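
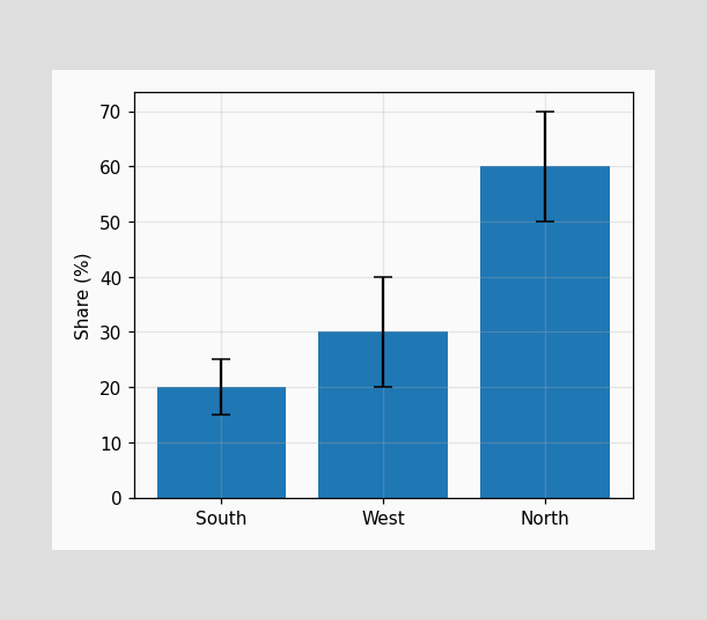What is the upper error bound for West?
40%

The West bar's upper whisker reaches 40%.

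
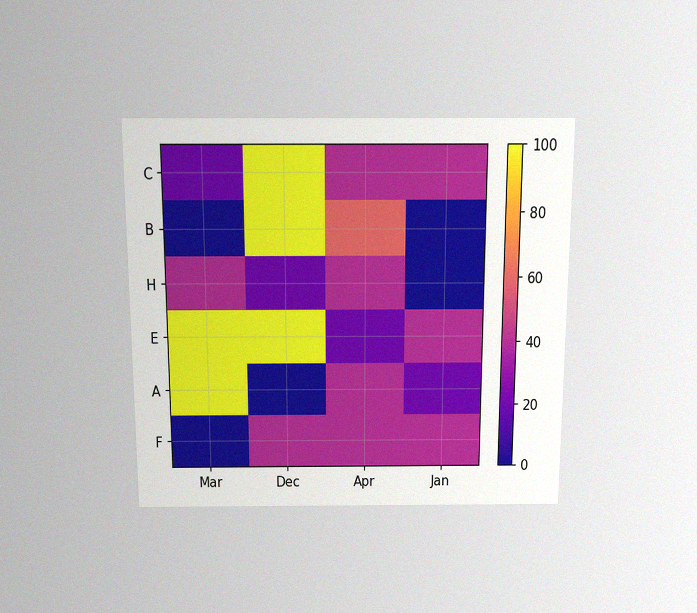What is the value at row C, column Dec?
The chart is viewed slightly from above, with some photo noise. Matching cell (C, Dec) against the colorbar gives 100.

100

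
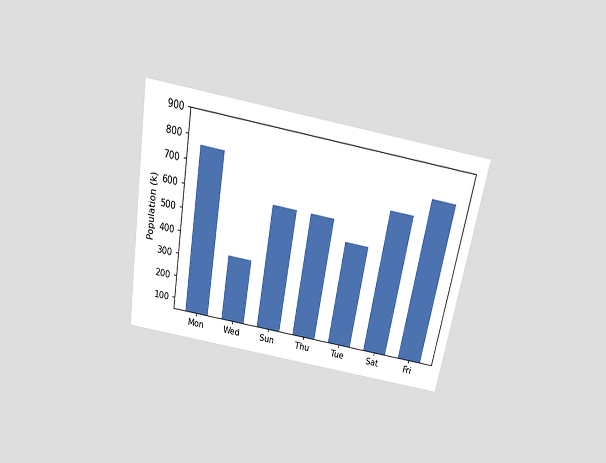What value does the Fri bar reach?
765k

The chart is tilted about 10° clockwise and viewed slightly from above. Reading along the chart's y-axis, the Fri bar reaches 765k.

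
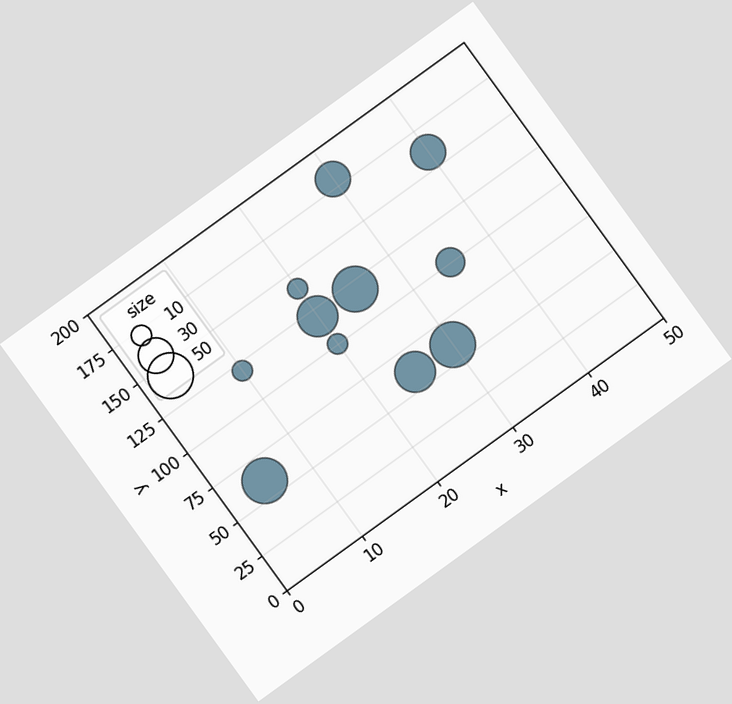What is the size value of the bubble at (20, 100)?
10

The chart is tilted about 36° counter-clockwise. Matching the bubble at (20, 100) against the size legend gives 10.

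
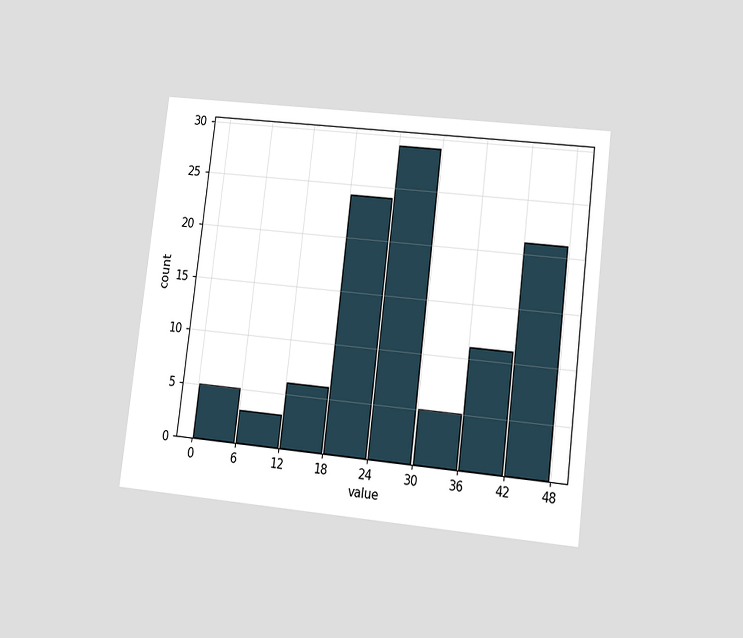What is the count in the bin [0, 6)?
5

The chart is tilted about 7° clockwise and viewed at a slight angle. The [0, 6) bin has height 5.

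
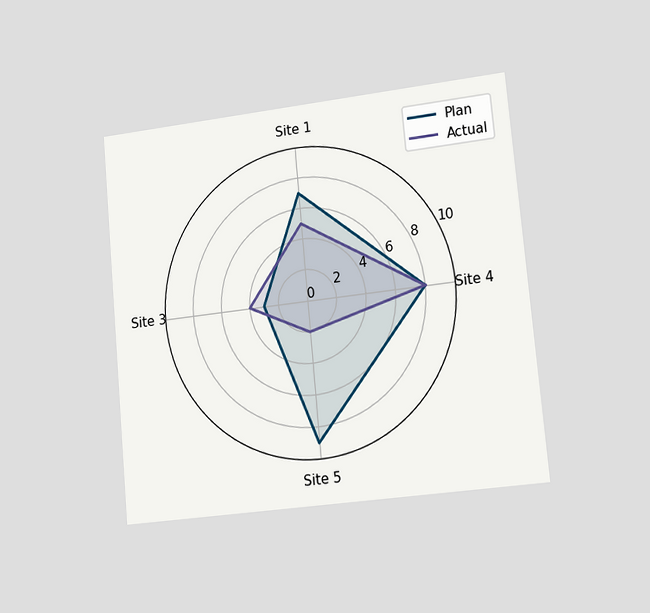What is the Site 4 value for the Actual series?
8

The chart is tilted about 5° counter-clockwise and viewed slightly from the right. On the Site 4 axis, Actual reaches 8.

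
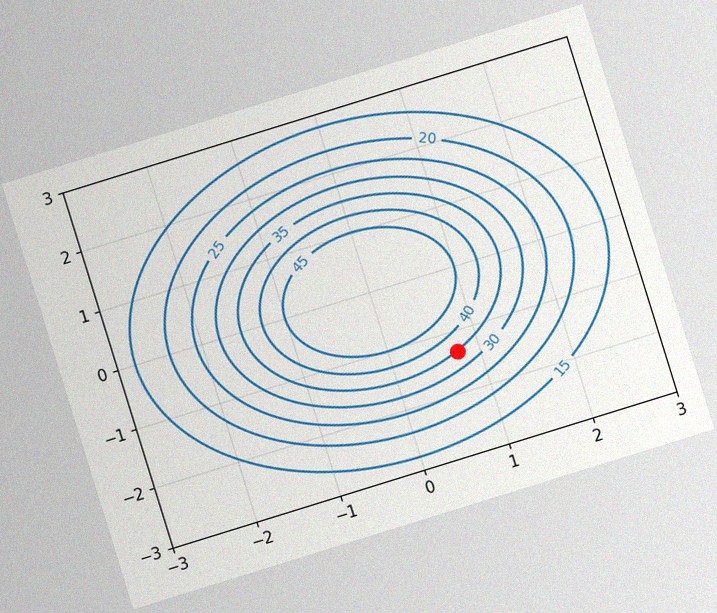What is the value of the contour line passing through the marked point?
The chart is tilted about 17° counter-clockwise, with some photo noise. The marked point sits on the contour labelled 35.

35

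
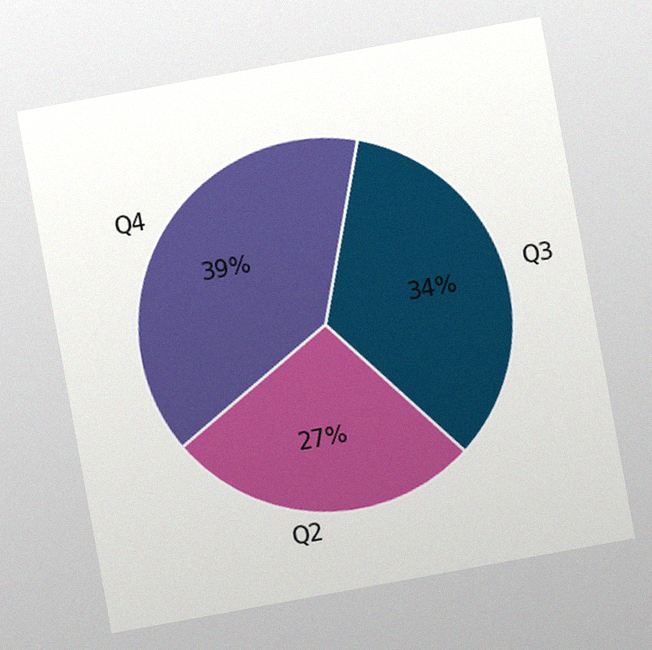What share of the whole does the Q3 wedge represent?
34%

The chart is tilted about 10° counter-clockwise, with some photo noise. The Q3 slice takes up 34% of the pie.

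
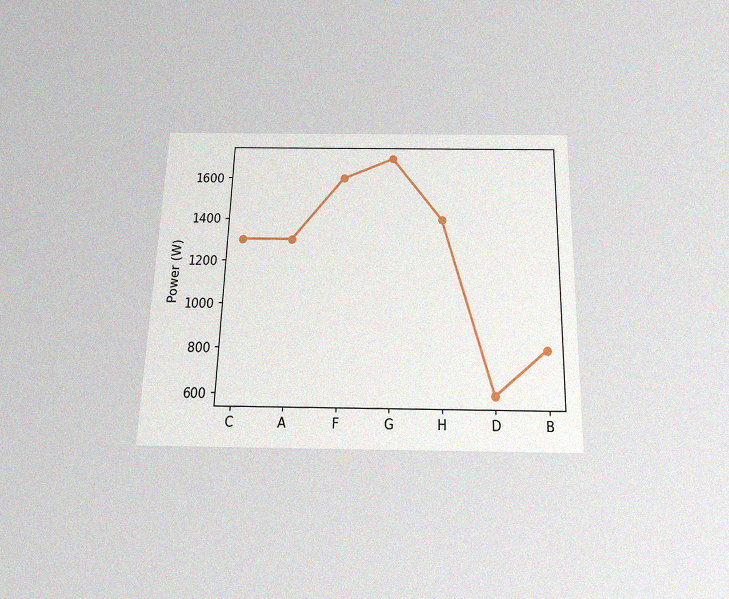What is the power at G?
1700W

The chart is viewed slightly from below, with some photo noise. At G, the line is at 1700W.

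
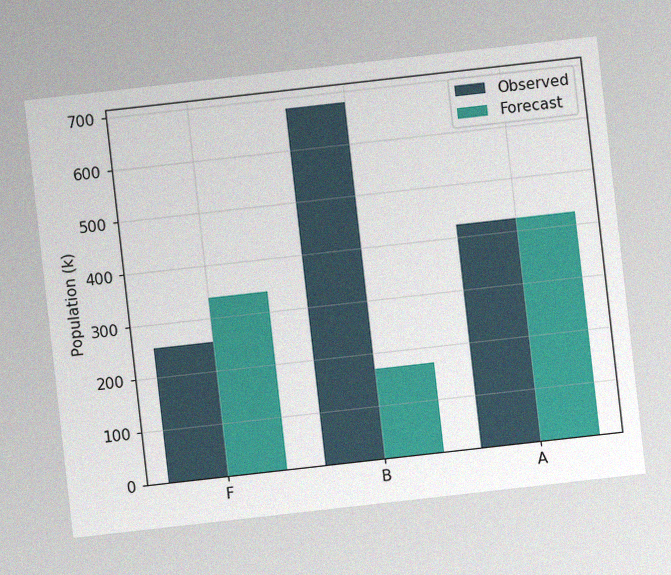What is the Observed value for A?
425k

The chart is tilted about 6° counter-clockwise, with some photo noise. The Observed bar at A reaches 425k on the y-axis.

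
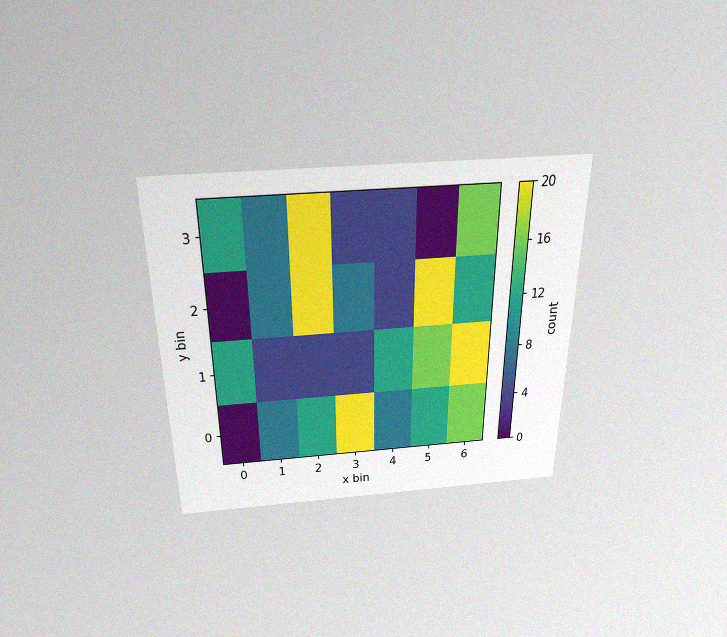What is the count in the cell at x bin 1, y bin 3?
The chart is viewed slightly from above, with some photo noise. Matching the cell (1, 3) against the colorbar gives 8.

8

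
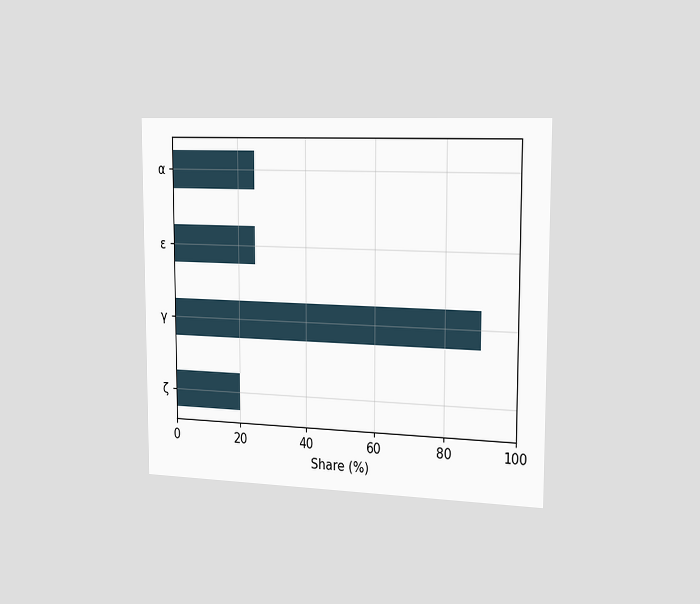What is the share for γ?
The chart is viewed slightly from the right. Reading along the chart's x-axis, the γ bar reaches 90%.

90%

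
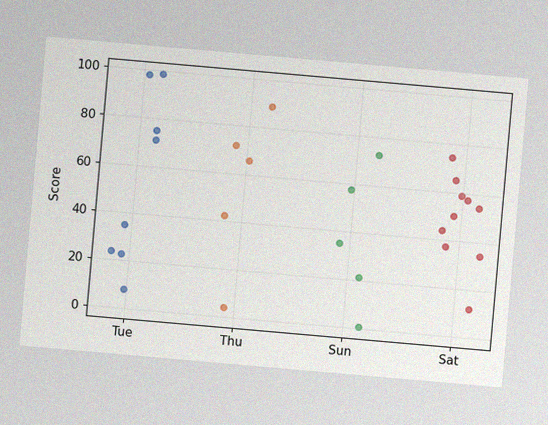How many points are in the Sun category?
5

The chart is tilted about 5° clockwise, with some photo noise. Counting the markers in the Sun column gives 5.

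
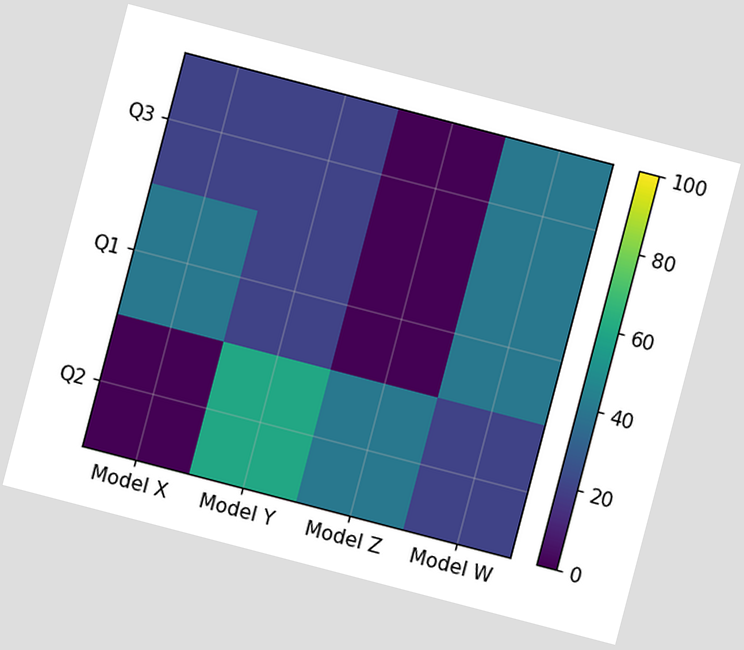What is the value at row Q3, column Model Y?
20

The chart is tilted about 15° clockwise. Matching cell (Q3, Model Y) against the colorbar gives 20.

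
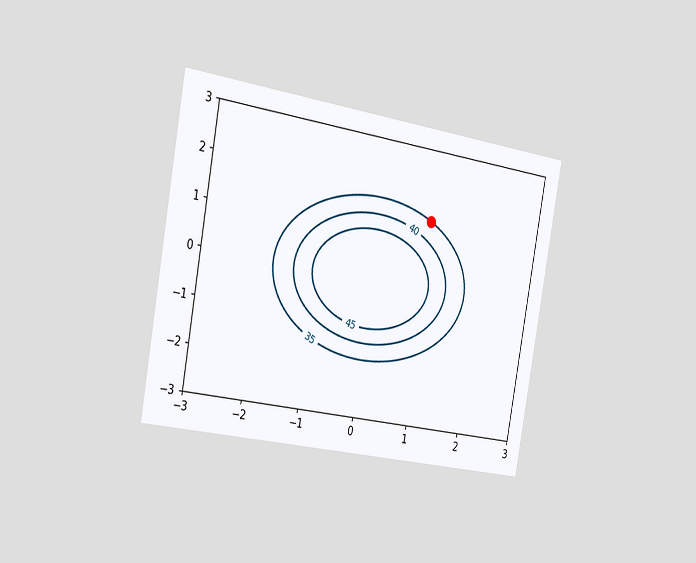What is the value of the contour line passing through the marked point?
The chart is tilted about 10° clockwise and viewed slightly from the left. The marked point sits on the contour labelled 35.

35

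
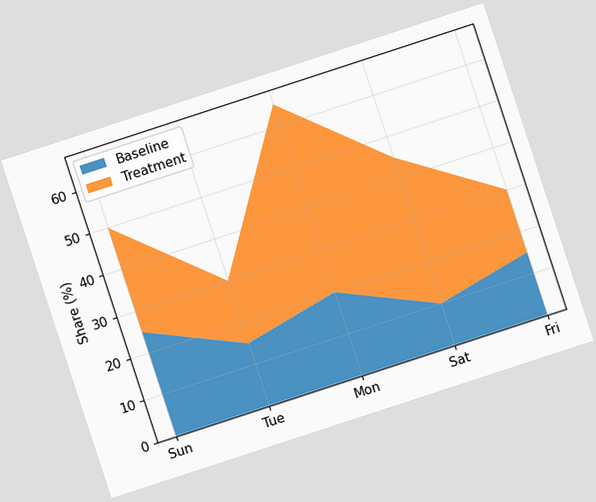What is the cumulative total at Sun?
The chart is tilted about 18° counter-clockwise. The stacked total at Sun reaches 50%.

50%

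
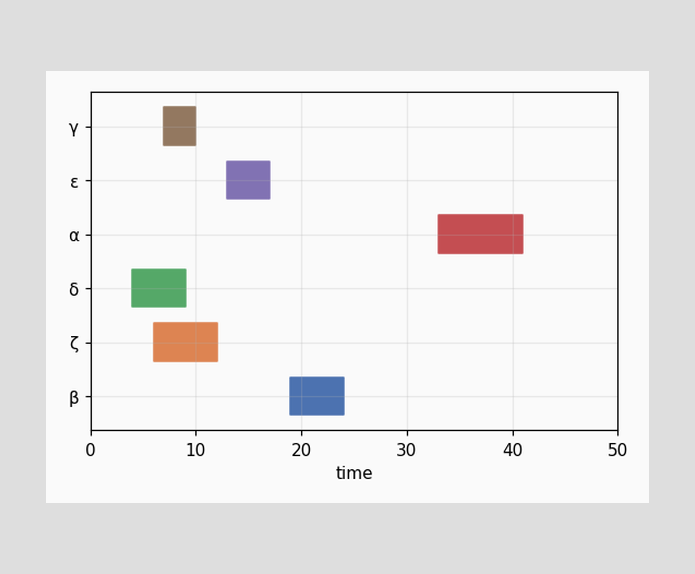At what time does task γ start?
7

The γ bar begins at t=7.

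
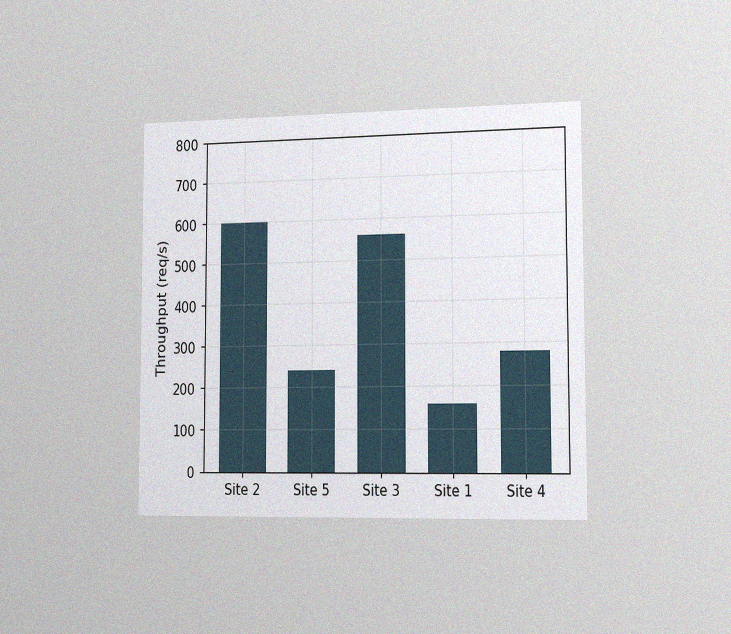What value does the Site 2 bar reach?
The chart is viewed slightly from the right, with some photo noise. Reading along the chart's y-axis, the Site 2 bar reaches 600req/s.

600req/s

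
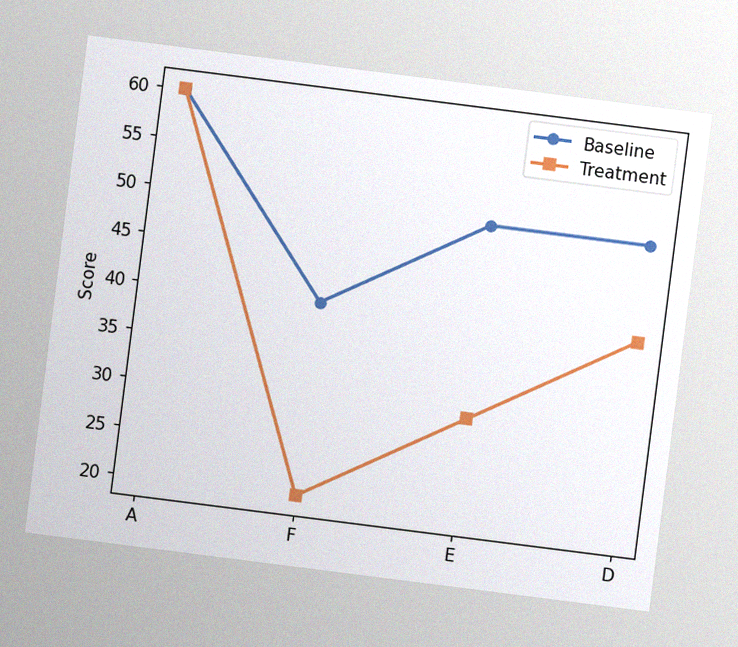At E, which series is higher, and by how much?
Baseline, by 20

The chart is tilted about 7° clockwise, with some photo noise. At E, Baseline sits above the other line by 20.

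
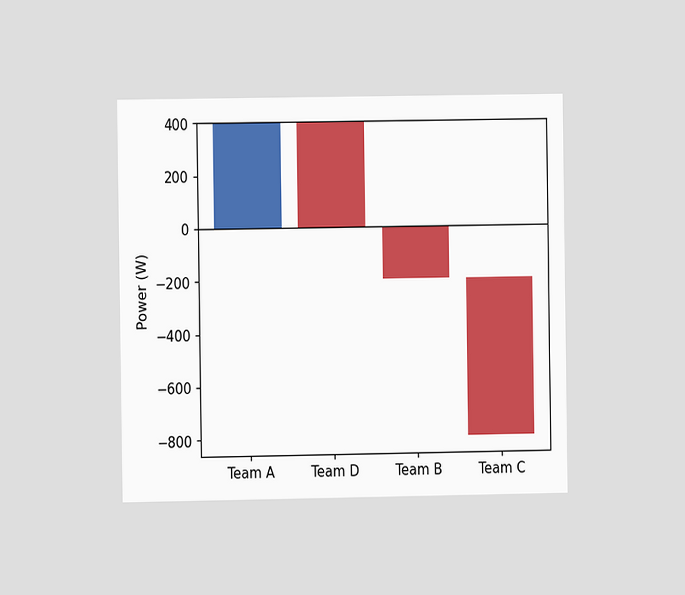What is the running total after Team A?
The chart is viewed at a slight angle. After Team A the running total reaches 400W.

400W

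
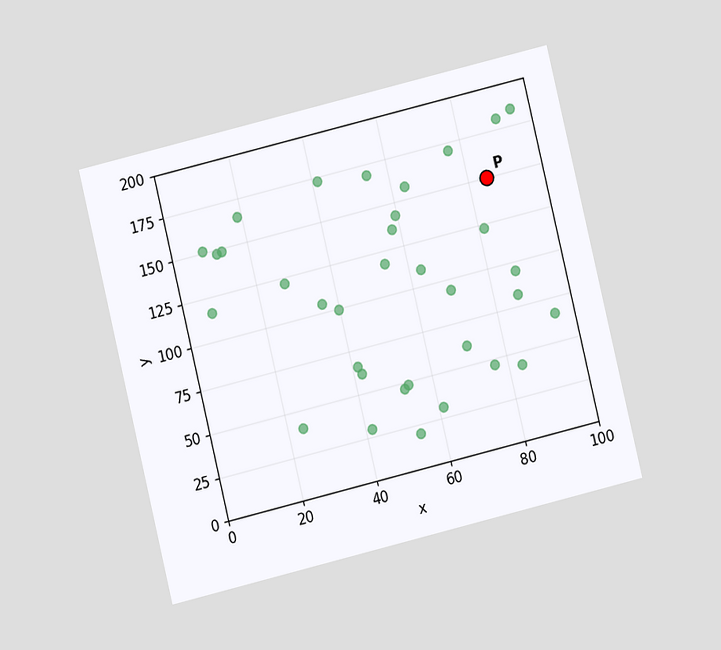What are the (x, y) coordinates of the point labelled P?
(85, 150)

The chart is tilted about 14° counter-clockwise and viewed at a slight angle. Following the gridlines from P to each axis, P sits at (85, 150).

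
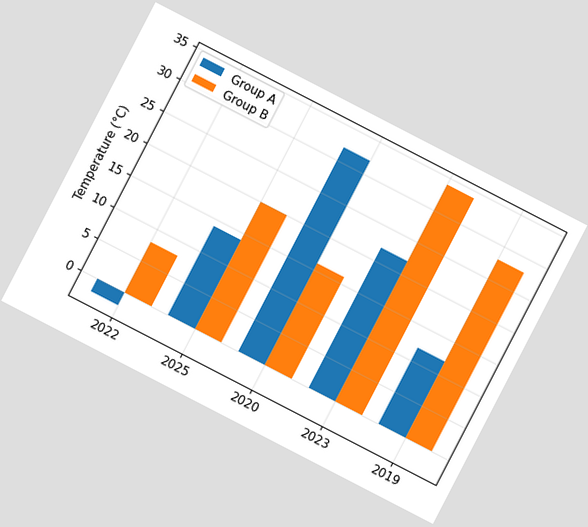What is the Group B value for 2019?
The chart is tilted about 27° clockwise. The Group B bar at 2019 reaches 28°C on the y-axis.

28°C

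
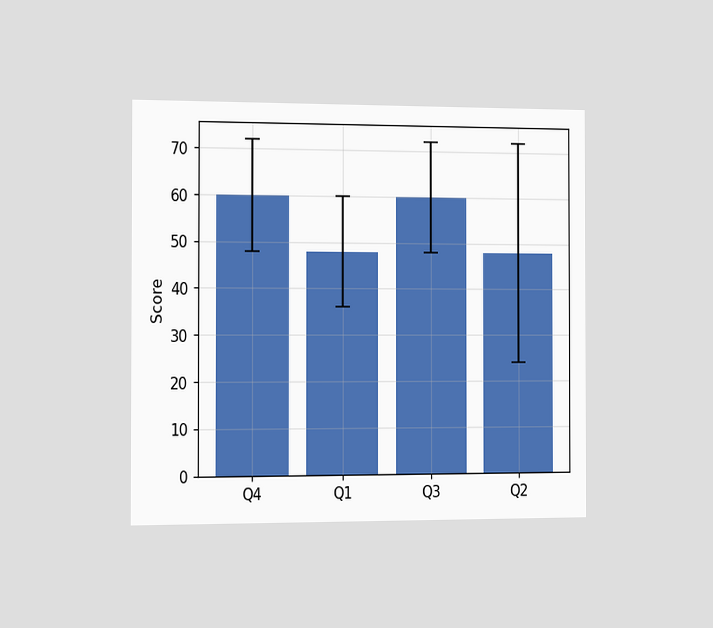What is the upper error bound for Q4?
The chart is viewed slightly from the left. The Q4 bar's upper whisker reaches 72.

72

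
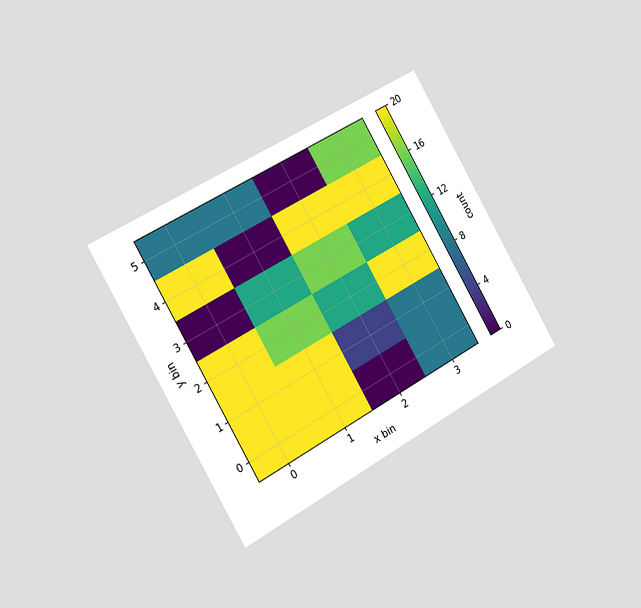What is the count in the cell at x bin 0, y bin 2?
20

The chart is tilted about 30° counter-clockwise and viewed slightly from the left. Matching the cell (0, 2) against the colorbar gives 20.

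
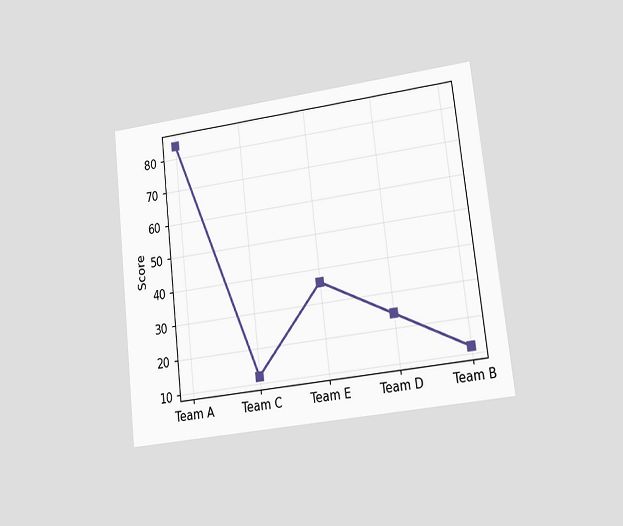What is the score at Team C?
12

The chart is tilted about 7° counter-clockwise and viewed at a slight angle. At Team C, the line is at 12.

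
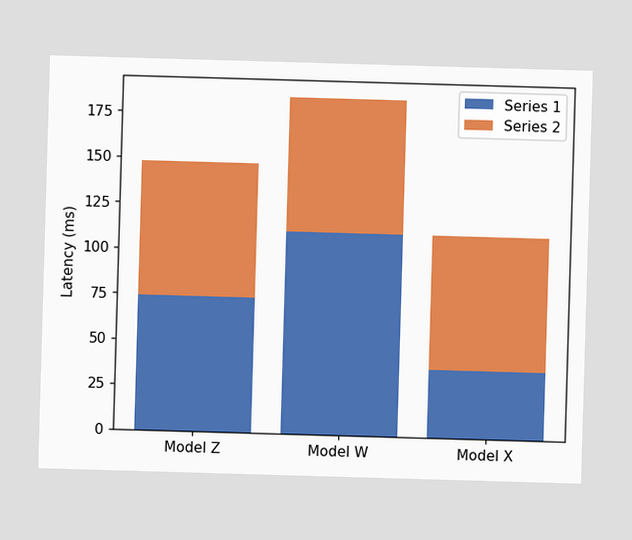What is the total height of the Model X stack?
111ms

The Model X stack's top reaches 111ms on the y-axis.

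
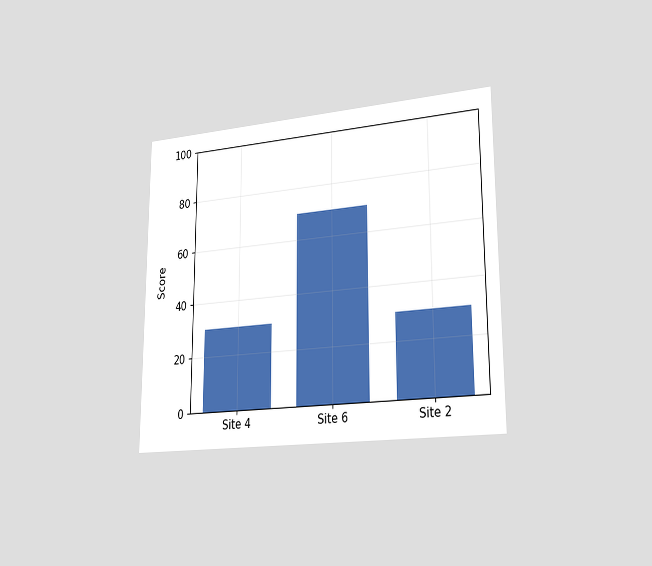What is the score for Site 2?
The chart is viewed slightly from the right. Reading along the chart's y-axis, the Site 2 bar reaches 30.

30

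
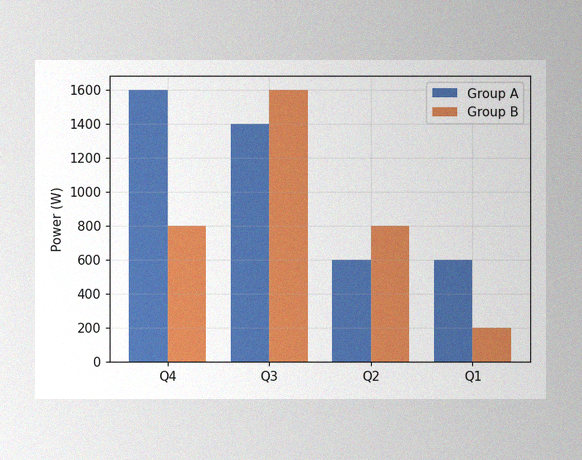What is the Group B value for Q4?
The image has some photo noise and uneven lighting. The Group B bar at Q4 reaches 800W on the y-axis.

800W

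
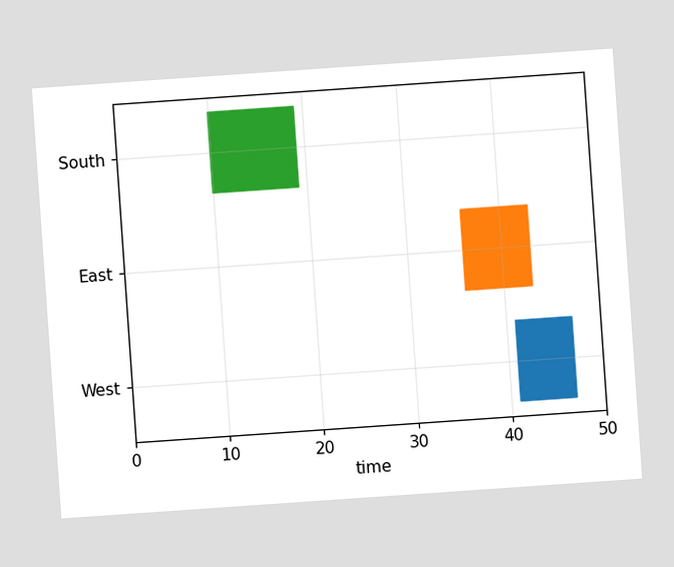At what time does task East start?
36

The chart is tilted about 4° counter-clockwise. The East bar begins at t=36.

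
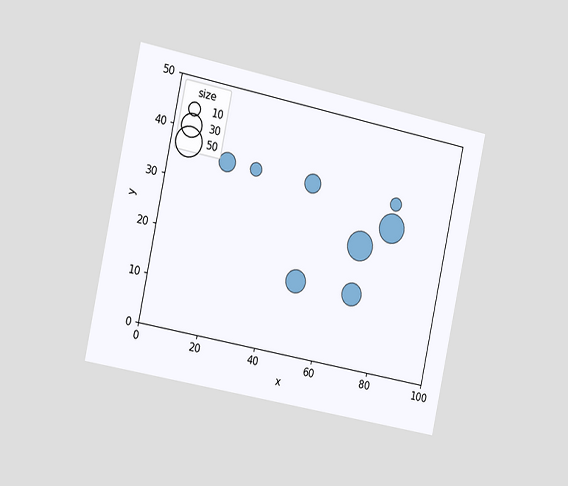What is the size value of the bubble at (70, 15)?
The chart is tilted about 12° clockwise and viewed slightly from the left. Matching the bubble at (70, 15) against the size legend gives 30.

30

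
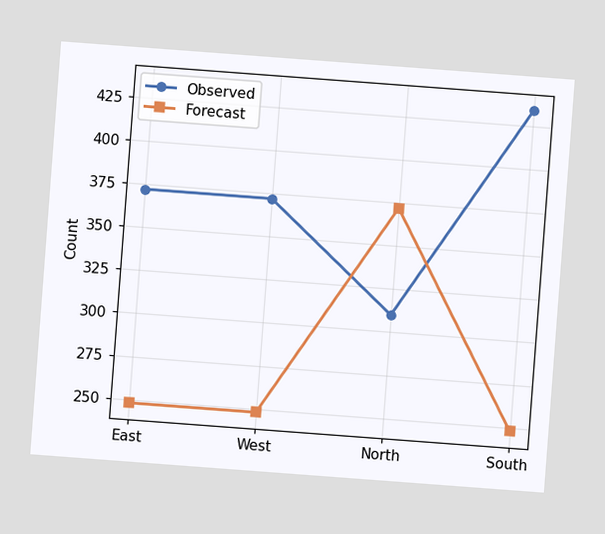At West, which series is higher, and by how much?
The chart is tilted about 4° clockwise. At West, Observed sits above the other line by 124.

Observed, by 124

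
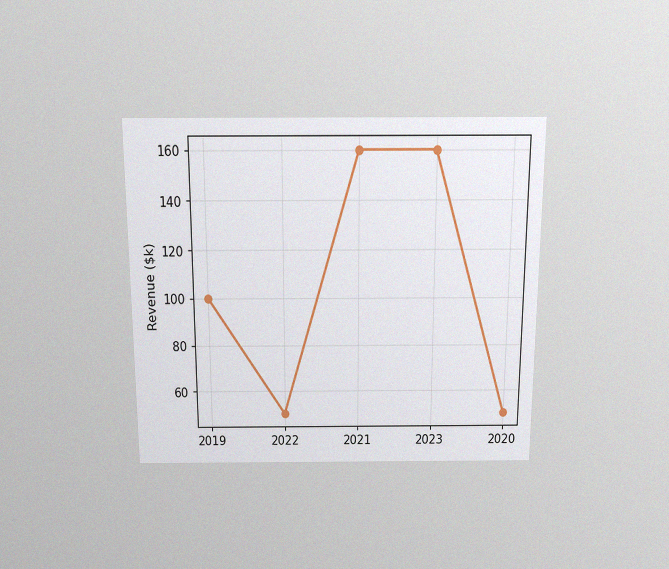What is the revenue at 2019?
$100k

The chart is viewed slightly from above, with some photo noise. At 2019, the line is at $100k.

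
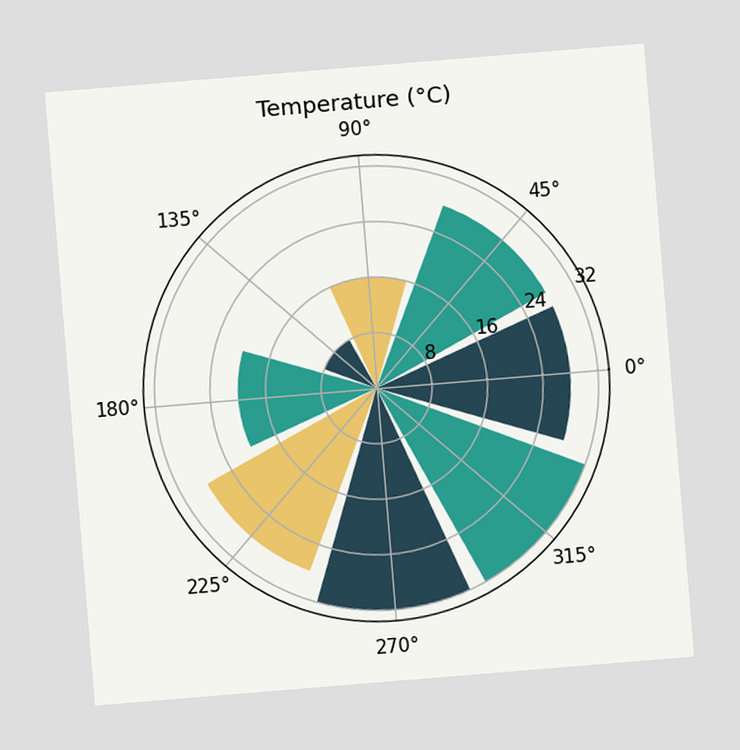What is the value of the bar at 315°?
32°C

The chart is tilted about 5° counter-clockwise. The bar at 315° reaches 32°C on the radial axis.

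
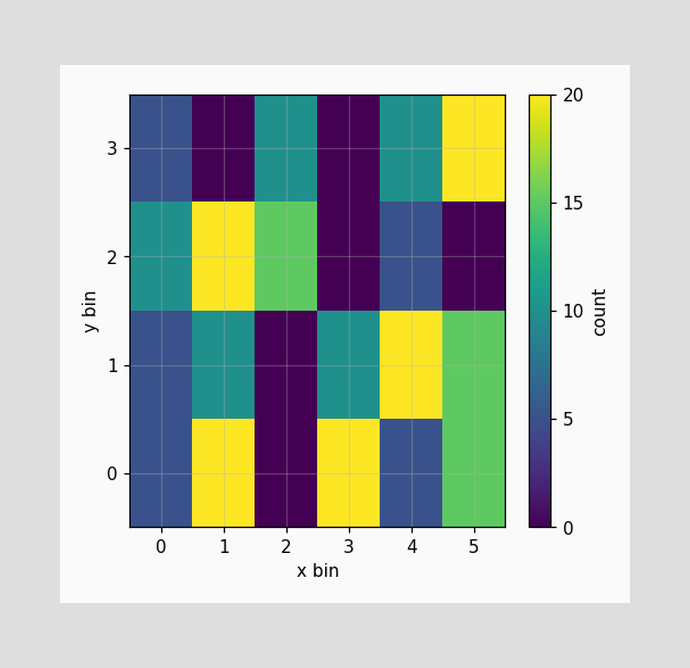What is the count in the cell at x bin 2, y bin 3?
10

Matching the cell (2, 3) against the colorbar gives 10.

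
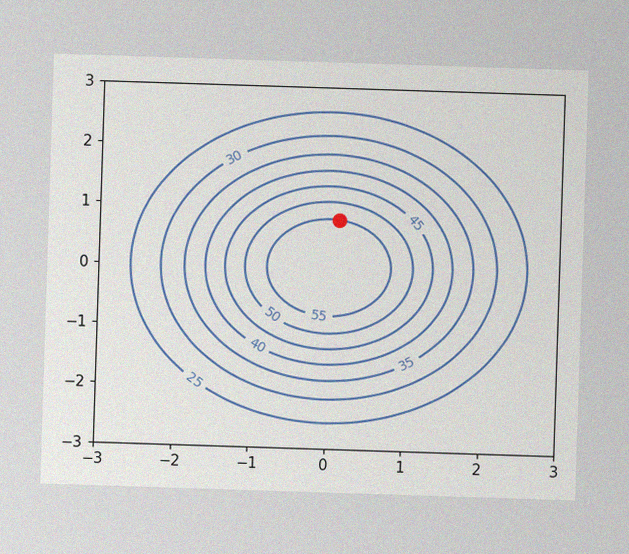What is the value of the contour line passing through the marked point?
The image has some photo noise and uneven lighting. The marked point sits on the contour labelled 55.

55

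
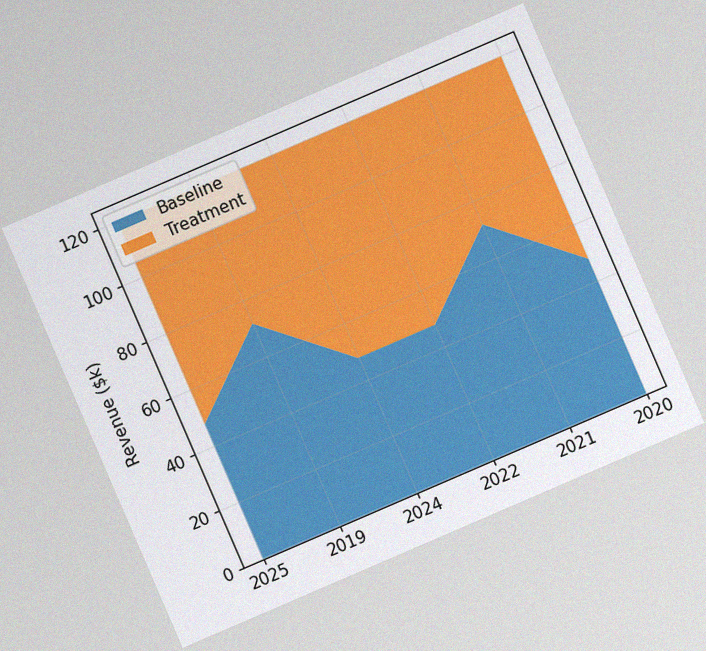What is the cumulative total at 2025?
$120k

The chart is tilted about 23° counter-clockwise, with some photo noise. The stacked total at 2025 reaches $120k.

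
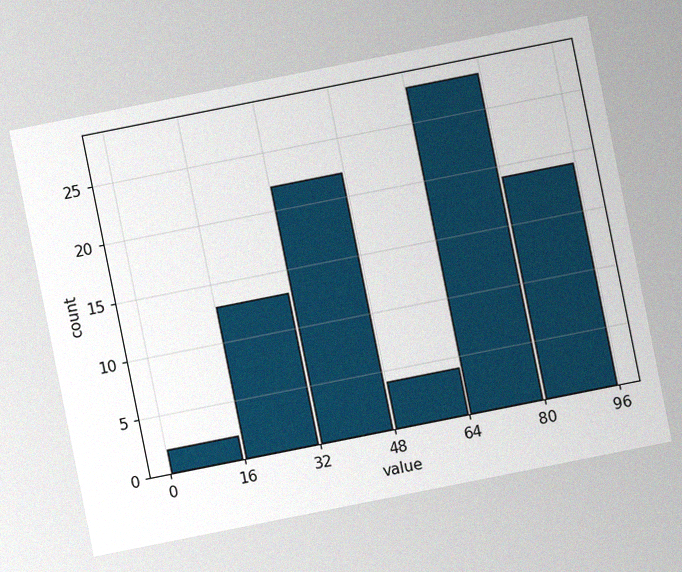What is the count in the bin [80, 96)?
19

The chart is tilted about 11° counter-clockwise, with some photo noise. The [80, 96) bin has height 19.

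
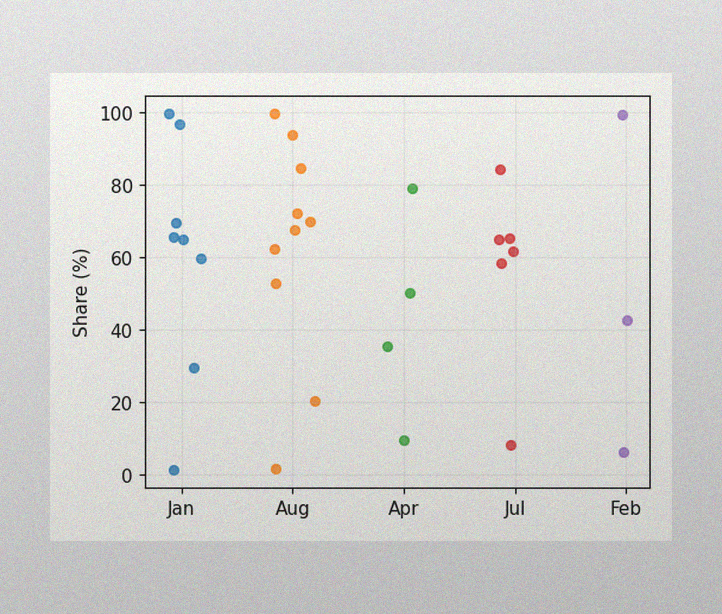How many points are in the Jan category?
8

The image has some photo noise and uneven lighting. Counting the markers in the Jan column gives 8.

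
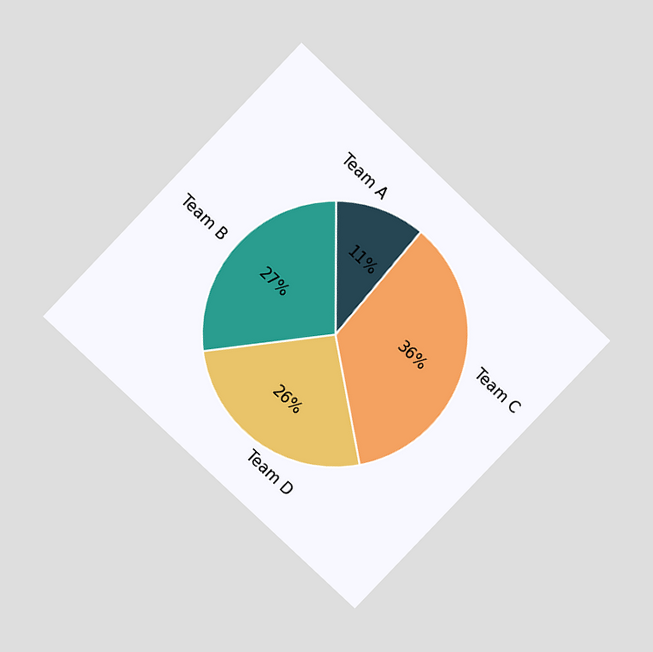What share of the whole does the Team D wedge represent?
The chart is tilted about 44° clockwise and viewed at a slight angle. The Team D slice takes up 26% of the pie.

26%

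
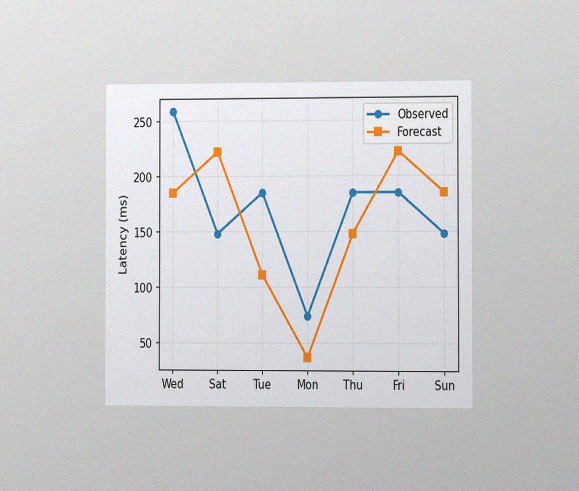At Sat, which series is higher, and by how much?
The chart is viewed slightly from the right, with some photo noise. At Sat, Forecast sits above the other line by 74ms.

Forecast, by 74ms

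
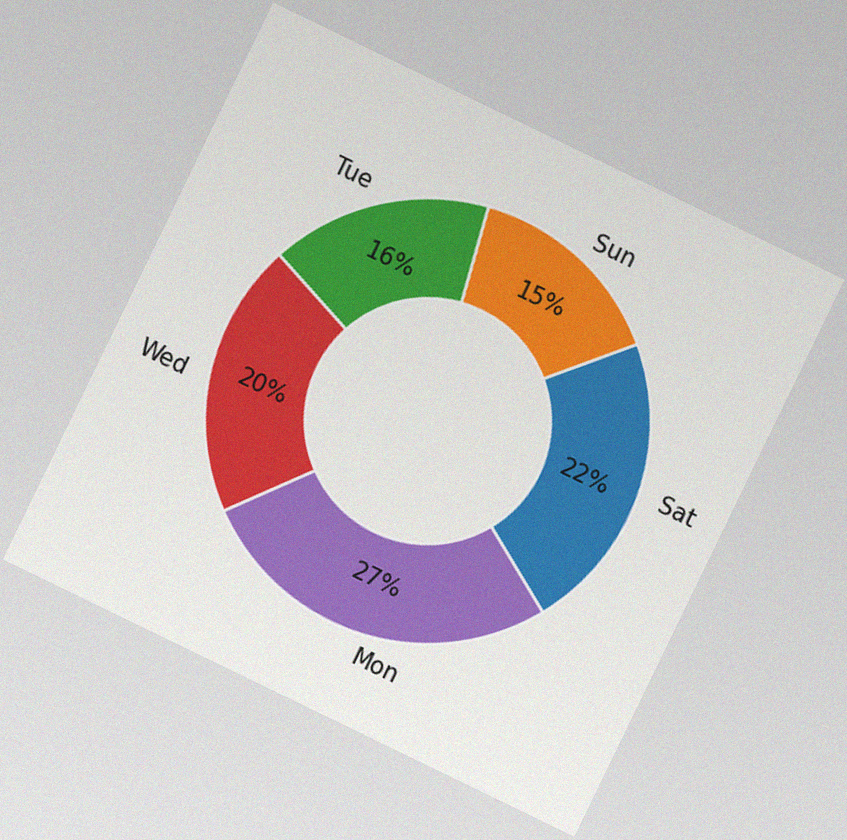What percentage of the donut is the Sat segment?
22%

The chart is tilted about 26° clockwise, with some photo noise. The Sat segment takes up 22% of the ring.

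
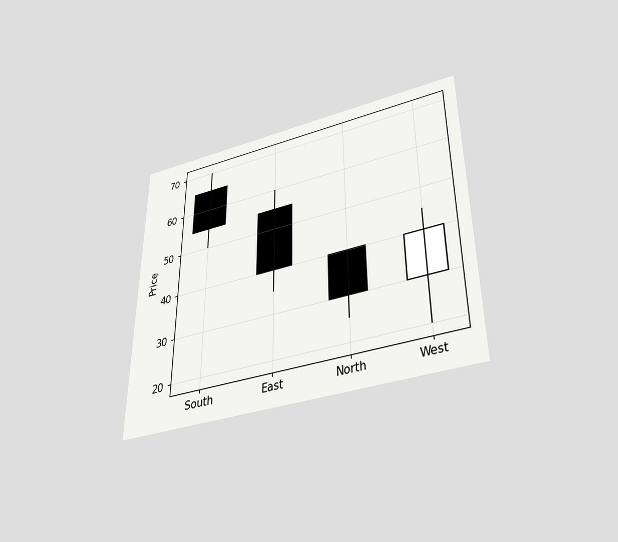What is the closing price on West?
40

The chart is viewed slightly from below. The West candle closes at 40.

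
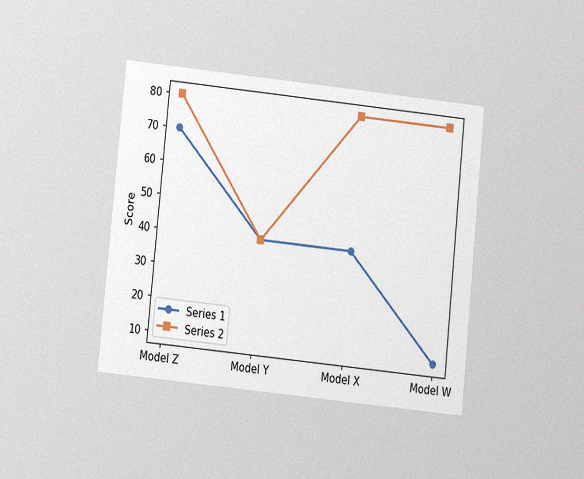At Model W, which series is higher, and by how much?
The chart is tilted about 6° clockwise and viewed at a slight angle, with some photo noise. At Model W, Series 2 sits above the other line by 70.

Series 2, by 70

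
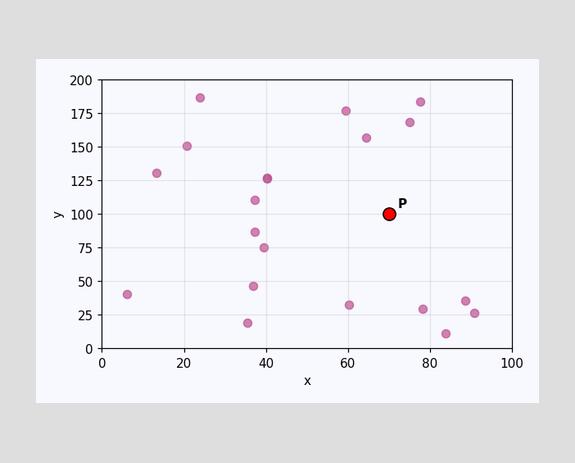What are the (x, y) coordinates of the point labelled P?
(70, 100)

Following the gridlines from P to each axis, P sits at (70, 100).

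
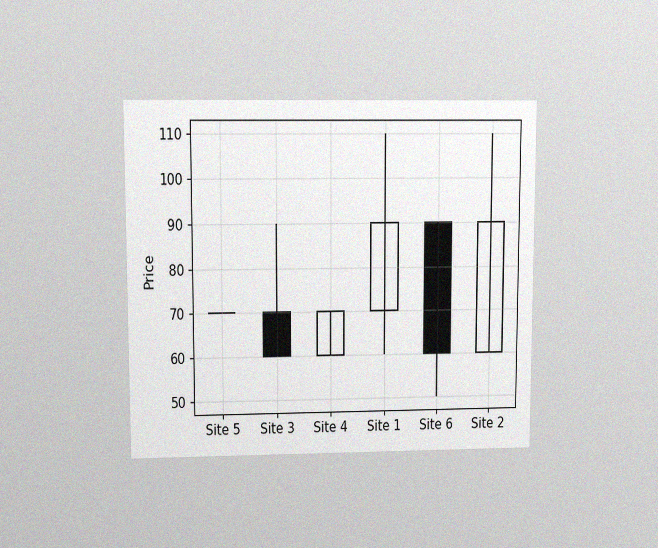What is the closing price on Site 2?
90

The chart is viewed at a slight angle, with some photo noise. The Site 2 candle closes at 90.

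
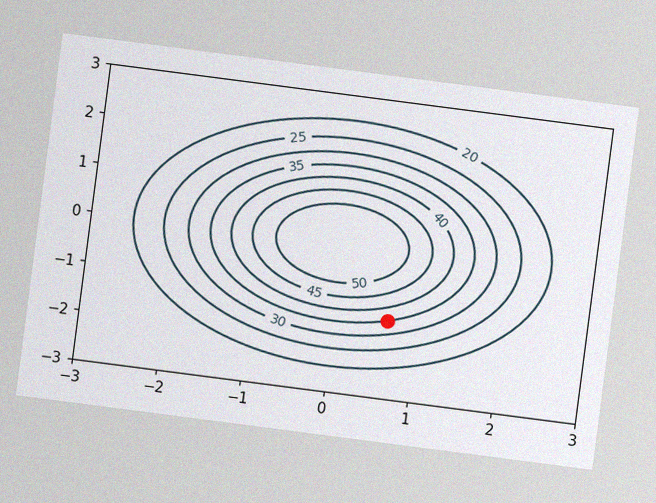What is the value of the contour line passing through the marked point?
35

The chart is tilted about 7° clockwise, with some photo noise. The marked point sits on the contour labelled 35.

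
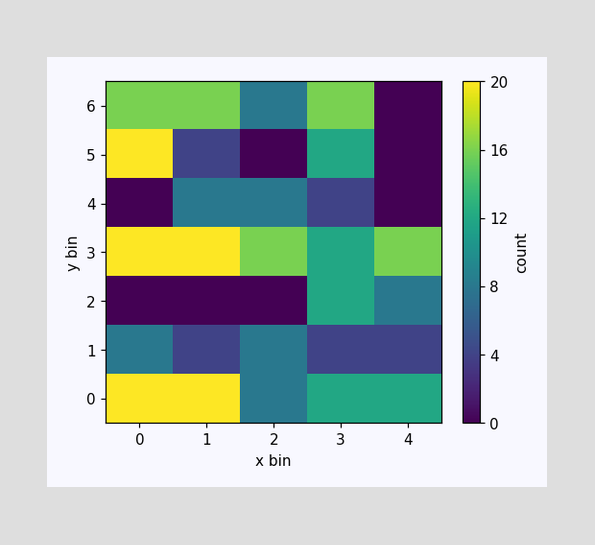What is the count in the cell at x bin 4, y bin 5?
0

Matching the cell (4, 5) against the colorbar gives 0.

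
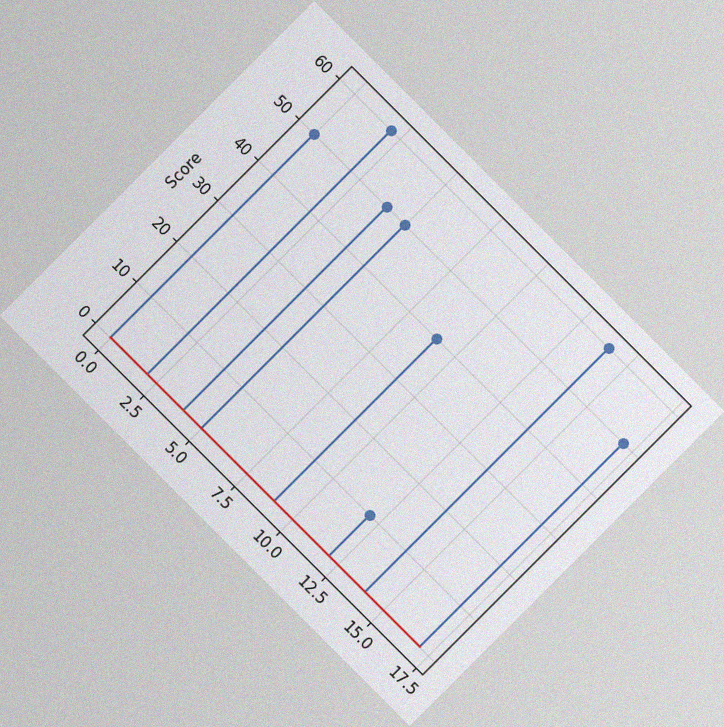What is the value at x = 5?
50

The chart is tilted about 45° clockwise, with some photo noise. The stem at x=5 reaches 50.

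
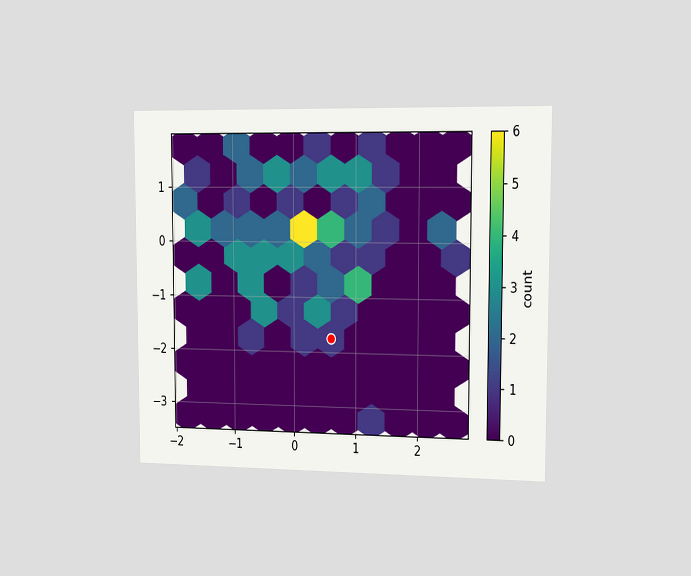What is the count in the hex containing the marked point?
The chart is viewed slightly from the right. The marked hex reads 1 on the colorbar.

1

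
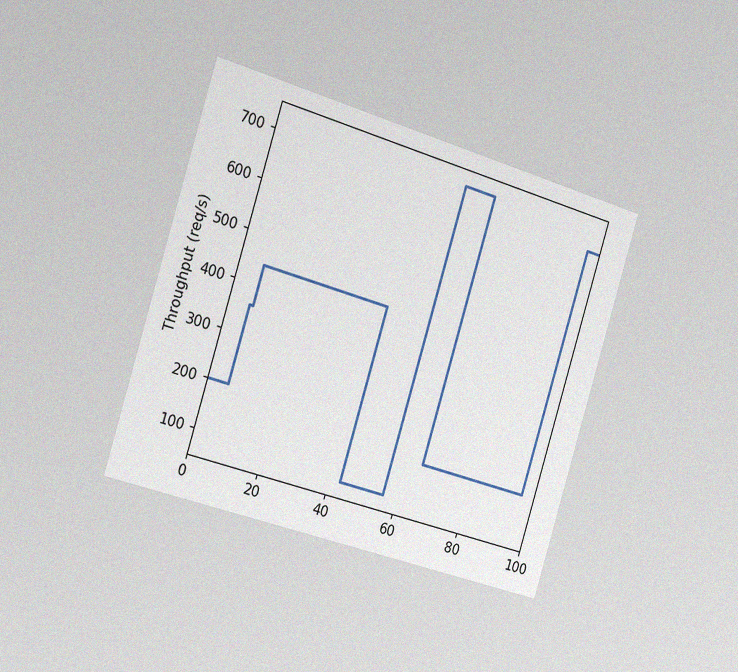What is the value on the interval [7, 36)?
440req/s

The chart is tilted about 17° clockwise and viewed slightly from the left, with some photo noise. On [7, 36) the step sits at 440req/s.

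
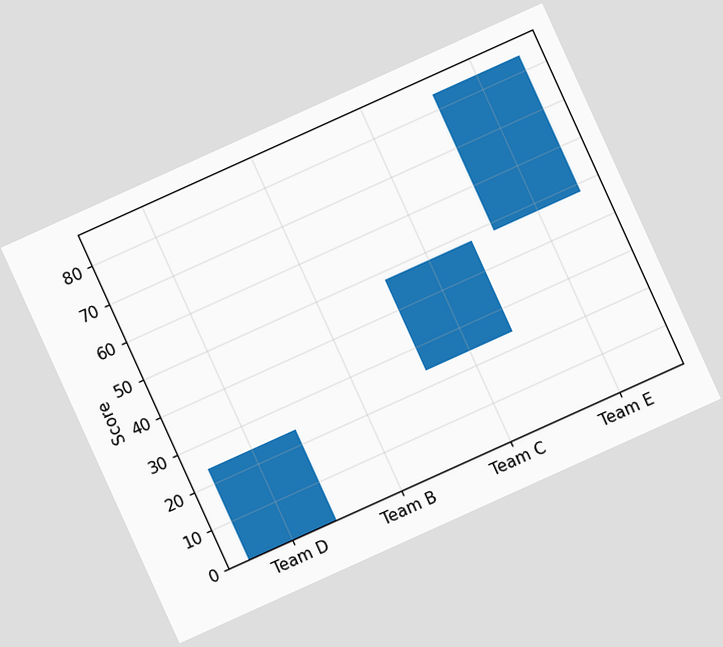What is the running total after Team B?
The chart is tilted about 24° counter-clockwise. After Team B the running total reaches 24.

24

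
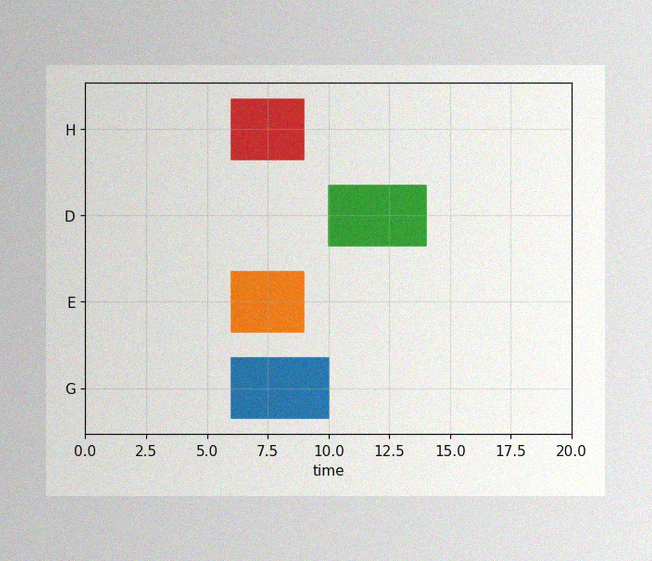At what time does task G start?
6

The image has some photo noise and uneven lighting. The G bar begins at t=6.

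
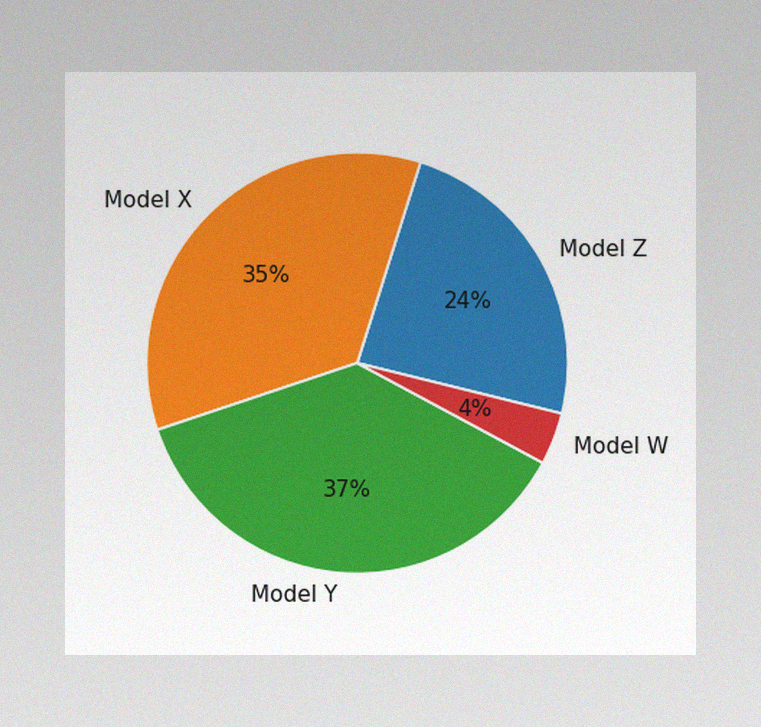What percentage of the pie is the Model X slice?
35%

The image has some photo noise and uneven lighting. The Model X slice takes up 35% of the pie.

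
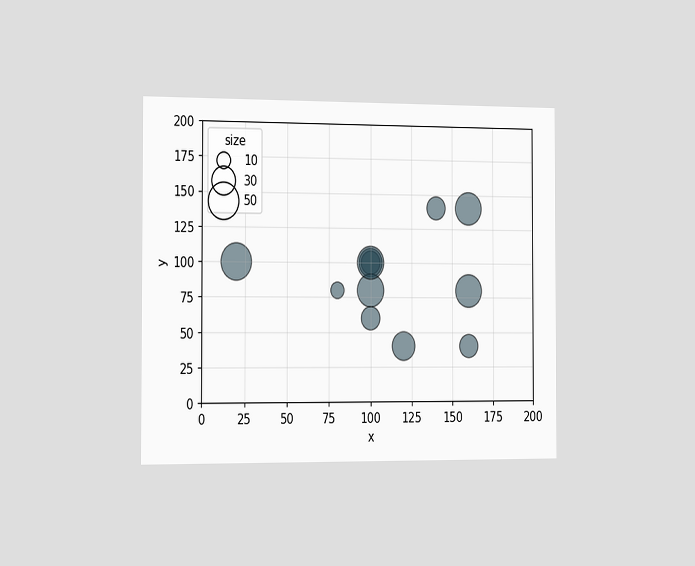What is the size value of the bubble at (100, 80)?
40

The chart is viewed slightly from the left. Matching the bubble at (100, 80) against the size legend gives 40.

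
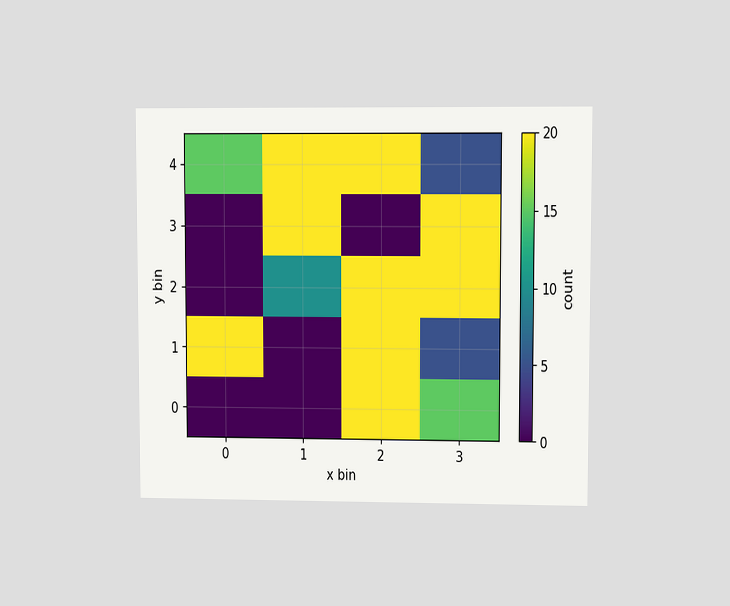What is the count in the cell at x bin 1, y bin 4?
The chart is viewed at a slight angle. Matching the cell (1, 4) against the colorbar gives 20.

20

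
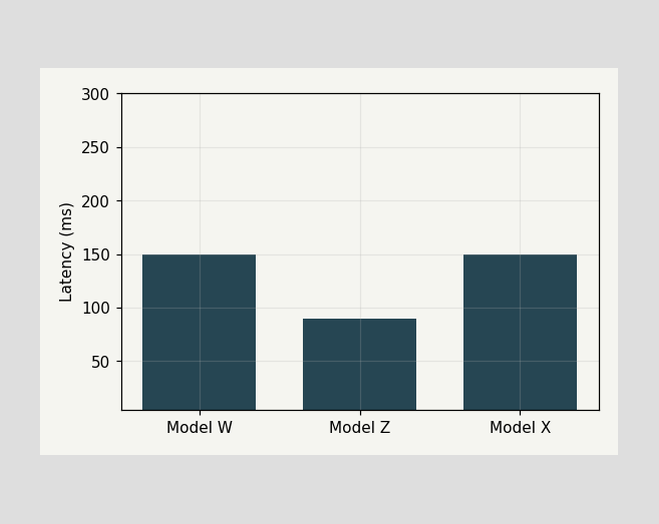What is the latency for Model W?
150ms

Reading along the chart's y-axis, the Model W bar reaches 150ms.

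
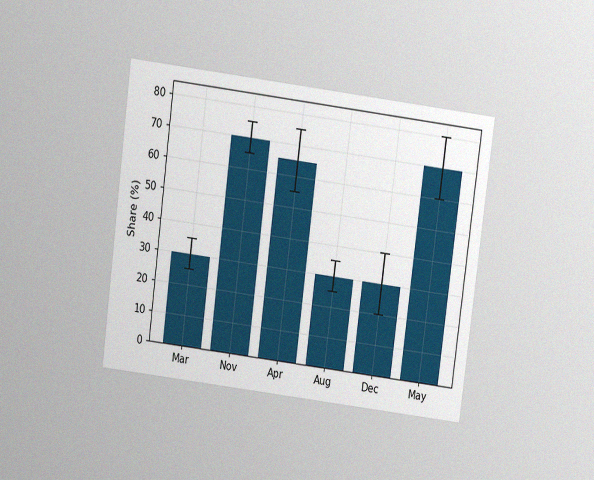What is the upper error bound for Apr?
75%

The chart is tilted about 7° clockwise and viewed slightly from above, with some photo noise. The Apr bar's upper whisker reaches 75%.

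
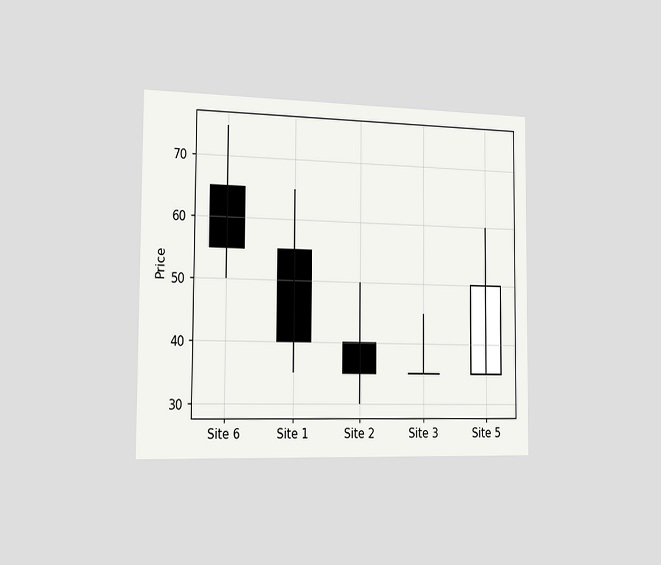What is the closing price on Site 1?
40

The chart is viewed slightly from the left. The Site 1 candle closes at 40.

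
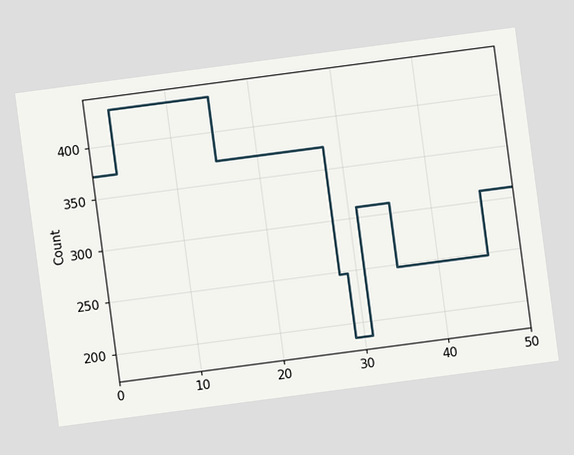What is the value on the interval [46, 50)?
310

The chart is tilted about 8° counter-clockwise. On [46, 50) the step sits at 310.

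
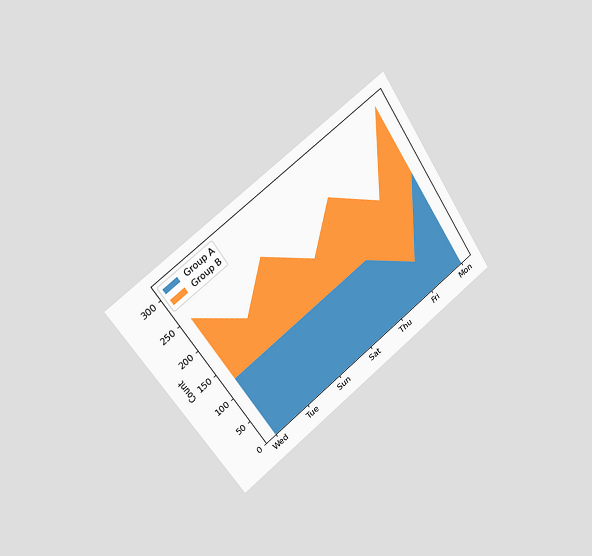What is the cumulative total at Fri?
186

The chart is tilted about 34° counter-clockwise and viewed slightly from the left. The stacked total at Fri reaches 186.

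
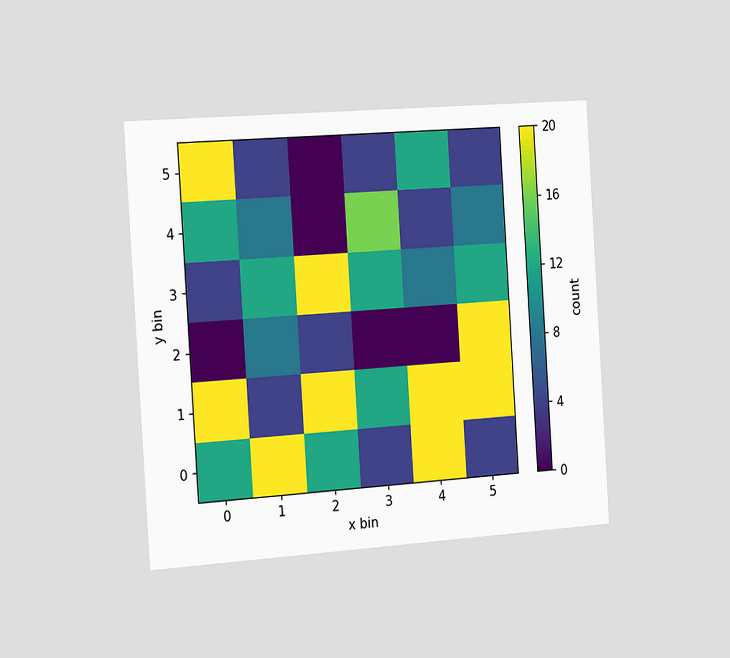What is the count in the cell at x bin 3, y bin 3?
12

The chart is tilted about 4° counter-clockwise and viewed slightly from the left. Matching the cell (3, 3) against the colorbar gives 12.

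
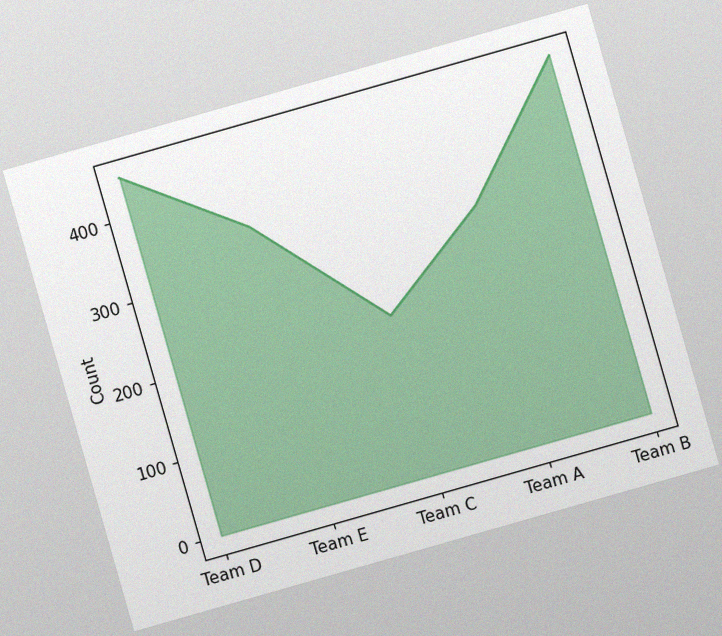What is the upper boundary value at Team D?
450

The chart is tilted about 16° counter-clockwise, with some photo noise. At Team D the upper boundary is at 450.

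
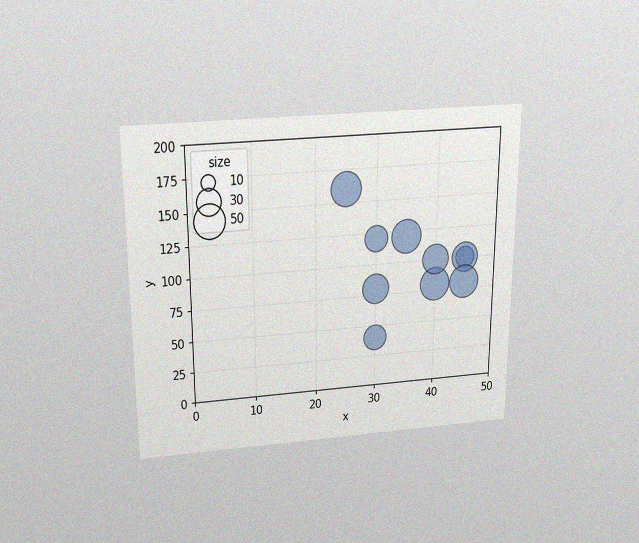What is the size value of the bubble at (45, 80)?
The chart is viewed slightly from above, with some photo noise. Matching the bubble at (45, 80) against the size legend gives 50.

50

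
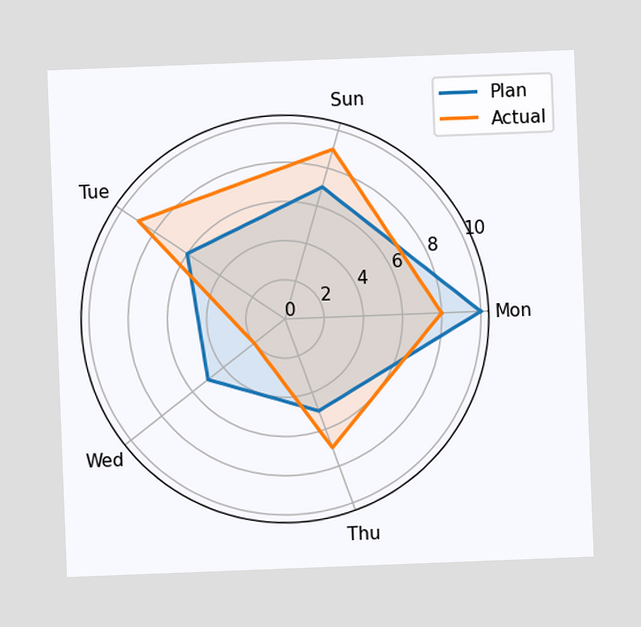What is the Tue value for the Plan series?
The chart is tilted about 2° counter-clockwise. On the Tue axis, Plan reaches 6.

6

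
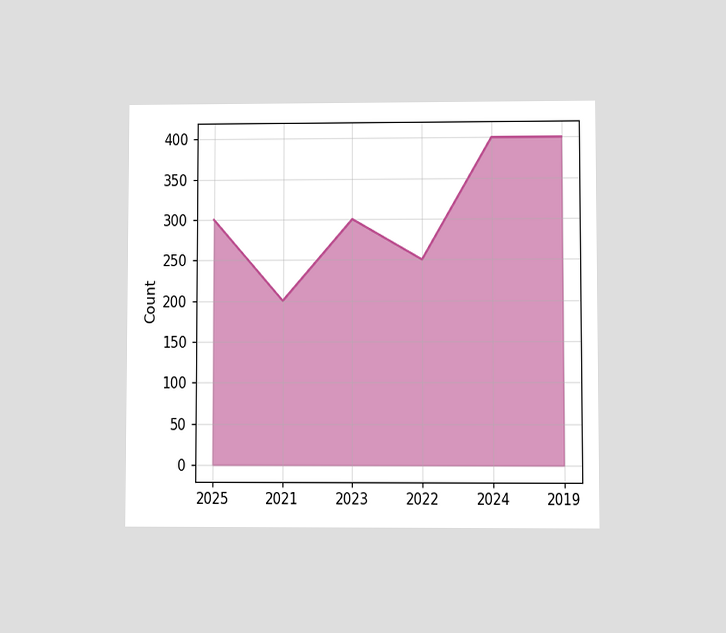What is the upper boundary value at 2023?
300

The chart is viewed at a slight angle. At 2023 the upper boundary is at 300.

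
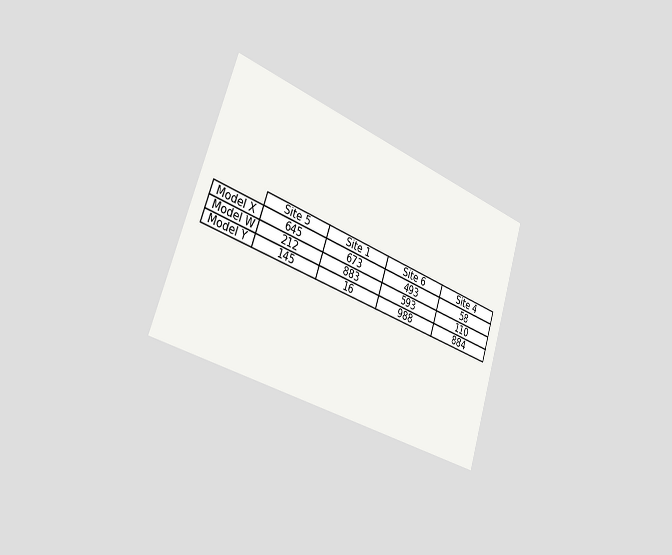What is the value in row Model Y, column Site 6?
The chart is tilted about 19° clockwise and viewed slightly from the left. The (Model Y, Site 6) cell reads 988.

988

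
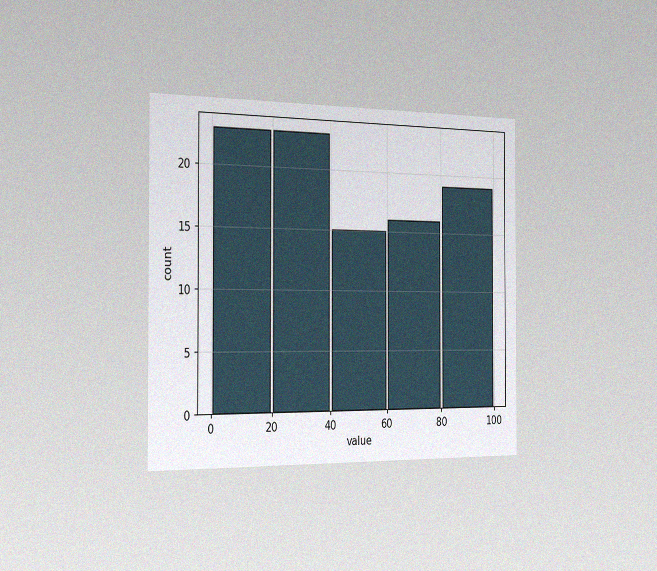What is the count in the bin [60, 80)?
The chart is viewed slightly from the left, with some photo noise. The [60, 80) bin has height 16.

16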